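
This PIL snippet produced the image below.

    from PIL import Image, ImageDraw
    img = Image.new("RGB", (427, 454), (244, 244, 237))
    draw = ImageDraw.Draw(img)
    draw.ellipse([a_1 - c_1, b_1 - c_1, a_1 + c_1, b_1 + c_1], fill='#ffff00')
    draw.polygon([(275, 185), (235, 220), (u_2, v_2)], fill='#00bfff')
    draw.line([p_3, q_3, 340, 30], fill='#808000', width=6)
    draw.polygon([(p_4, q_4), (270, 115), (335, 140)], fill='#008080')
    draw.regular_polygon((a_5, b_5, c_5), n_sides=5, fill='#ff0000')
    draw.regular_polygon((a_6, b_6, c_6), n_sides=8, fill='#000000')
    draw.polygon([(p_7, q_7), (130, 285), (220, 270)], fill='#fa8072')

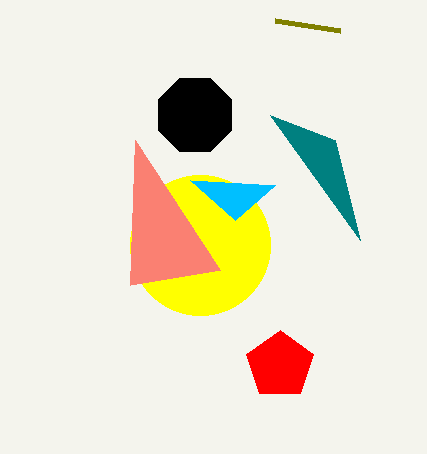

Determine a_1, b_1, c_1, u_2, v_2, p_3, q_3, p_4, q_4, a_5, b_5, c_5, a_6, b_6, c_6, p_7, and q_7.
a_1 = 200, b_1 = 245, c_1 = 70, u_2 = 190, v_2 = 180, p_3 = 275, q_3 = 20, p_4 = 360, q_4 = 240, a_5 = 280, b_5 = 365, c_5 = 35, a_6 = 195, b_6 = 115, c_6 = 40, p_7 = 135, q_7 = 140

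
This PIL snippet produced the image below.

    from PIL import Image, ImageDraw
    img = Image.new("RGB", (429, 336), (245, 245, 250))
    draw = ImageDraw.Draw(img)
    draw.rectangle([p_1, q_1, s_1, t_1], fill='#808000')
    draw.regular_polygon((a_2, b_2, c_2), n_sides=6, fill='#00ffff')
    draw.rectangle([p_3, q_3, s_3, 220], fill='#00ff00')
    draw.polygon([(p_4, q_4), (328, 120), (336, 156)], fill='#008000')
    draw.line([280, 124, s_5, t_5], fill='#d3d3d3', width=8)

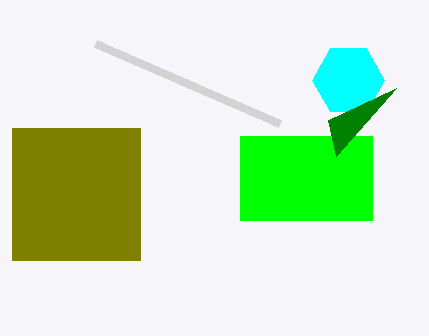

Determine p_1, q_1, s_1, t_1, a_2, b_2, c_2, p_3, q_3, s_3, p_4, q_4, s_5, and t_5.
p_1 = 12, q_1 = 128, s_1 = 140, t_1 = 260, a_2 = 348, b_2 = 80, c_2 = 36, p_3 = 240, q_3 = 136, s_3 = 372, p_4 = 396, q_4 = 88, s_5 = 96, t_5 = 44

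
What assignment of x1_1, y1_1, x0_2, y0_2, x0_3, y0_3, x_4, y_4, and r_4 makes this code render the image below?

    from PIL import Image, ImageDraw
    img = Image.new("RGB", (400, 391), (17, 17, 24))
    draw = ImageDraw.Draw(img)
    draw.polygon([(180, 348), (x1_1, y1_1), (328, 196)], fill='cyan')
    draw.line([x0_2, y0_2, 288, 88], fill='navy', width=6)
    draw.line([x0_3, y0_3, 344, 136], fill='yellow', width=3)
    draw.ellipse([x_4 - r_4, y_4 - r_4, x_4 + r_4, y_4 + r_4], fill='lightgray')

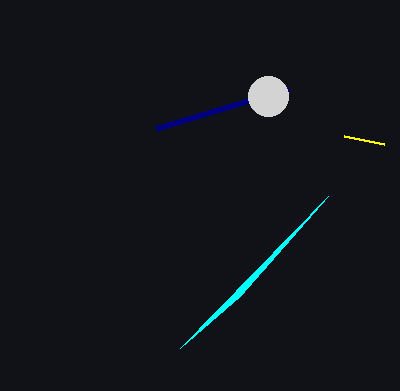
x1_1 = 240, y1_1 = 296, x0_2 = 156, y0_2 = 128, x0_3 = 384, y0_3 = 144, x_4 = 268, y_4 = 96, r_4 = 20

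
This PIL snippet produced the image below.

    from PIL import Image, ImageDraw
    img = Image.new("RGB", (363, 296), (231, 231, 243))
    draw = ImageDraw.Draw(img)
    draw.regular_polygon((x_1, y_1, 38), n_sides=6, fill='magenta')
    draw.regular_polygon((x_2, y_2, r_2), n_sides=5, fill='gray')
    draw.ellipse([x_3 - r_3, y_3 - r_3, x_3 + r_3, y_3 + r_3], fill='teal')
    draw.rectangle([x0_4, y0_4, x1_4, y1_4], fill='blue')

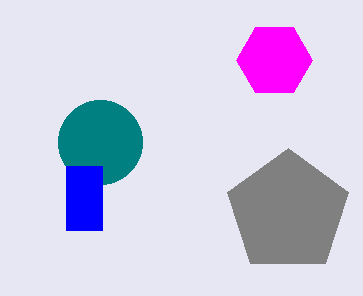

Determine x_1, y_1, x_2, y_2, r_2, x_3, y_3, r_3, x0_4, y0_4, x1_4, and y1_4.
x_1 = 274, y_1 = 60, x_2 = 288, y_2 = 212, r_2 = 64, x_3 = 100, y_3 = 142, r_3 = 42, x0_4 = 66, y0_4 = 166, x1_4 = 102, y1_4 = 230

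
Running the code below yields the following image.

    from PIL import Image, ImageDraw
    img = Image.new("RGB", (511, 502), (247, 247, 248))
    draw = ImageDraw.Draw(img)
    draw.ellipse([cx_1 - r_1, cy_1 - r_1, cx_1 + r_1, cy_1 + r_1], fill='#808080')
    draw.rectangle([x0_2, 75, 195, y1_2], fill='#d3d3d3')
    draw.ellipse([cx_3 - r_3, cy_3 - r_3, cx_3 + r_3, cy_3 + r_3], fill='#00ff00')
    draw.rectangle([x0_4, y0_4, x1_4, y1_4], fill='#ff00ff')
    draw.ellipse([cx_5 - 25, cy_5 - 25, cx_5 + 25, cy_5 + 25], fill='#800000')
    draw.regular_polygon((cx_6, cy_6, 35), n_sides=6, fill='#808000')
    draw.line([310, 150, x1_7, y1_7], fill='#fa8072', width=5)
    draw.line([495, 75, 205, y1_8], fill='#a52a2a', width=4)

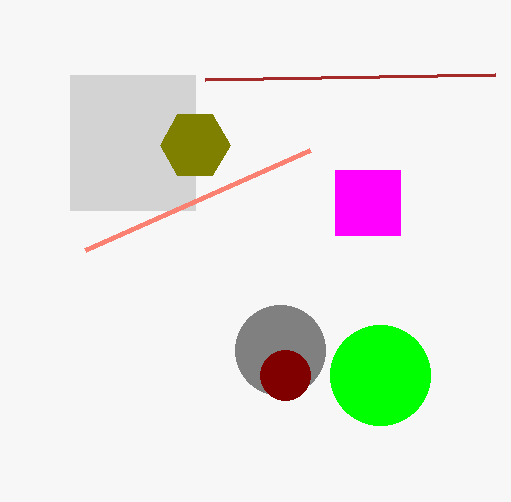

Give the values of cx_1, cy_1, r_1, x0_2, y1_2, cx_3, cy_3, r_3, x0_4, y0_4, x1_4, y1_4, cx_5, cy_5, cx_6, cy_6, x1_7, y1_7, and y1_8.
cx_1 = 280
cy_1 = 350
r_1 = 45
x0_2 = 70
y1_2 = 210
cx_3 = 380
cy_3 = 375
r_3 = 50
x0_4 = 335
y0_4 = 170
x1_4 = 400
y1_4 = 235
cx_5 = 285
cy_5 = 375
cx_6 = 195
cy_6 = 145
x1_7 = 85
y1_7 = 250
y1_8 = 80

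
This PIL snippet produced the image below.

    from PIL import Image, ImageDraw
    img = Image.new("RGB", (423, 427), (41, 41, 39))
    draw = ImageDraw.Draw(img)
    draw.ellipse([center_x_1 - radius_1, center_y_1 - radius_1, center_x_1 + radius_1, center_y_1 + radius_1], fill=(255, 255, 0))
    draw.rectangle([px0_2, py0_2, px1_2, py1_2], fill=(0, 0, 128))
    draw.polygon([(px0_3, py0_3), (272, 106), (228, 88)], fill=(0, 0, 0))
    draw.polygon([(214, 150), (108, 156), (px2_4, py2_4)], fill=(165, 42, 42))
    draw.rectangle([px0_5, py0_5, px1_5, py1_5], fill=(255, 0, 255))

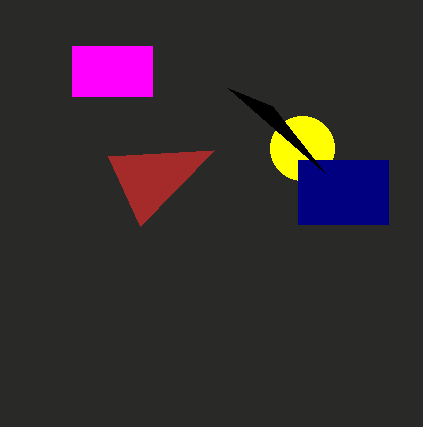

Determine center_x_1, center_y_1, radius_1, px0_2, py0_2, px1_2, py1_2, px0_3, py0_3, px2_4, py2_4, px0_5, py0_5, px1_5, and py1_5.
center_x_1 = 302, center_y_1 = 148, radius_1 = 32, px0_2 = 298, py0_2 = 160, px1_2 = 388, py1_2 = 224, px0_3 = 324, py0_3 = 172, px2_4 = 140, py2_4 = 226, px0_5 = 72, py0_5 = 46, px1_5 = 152, py1_5 = 96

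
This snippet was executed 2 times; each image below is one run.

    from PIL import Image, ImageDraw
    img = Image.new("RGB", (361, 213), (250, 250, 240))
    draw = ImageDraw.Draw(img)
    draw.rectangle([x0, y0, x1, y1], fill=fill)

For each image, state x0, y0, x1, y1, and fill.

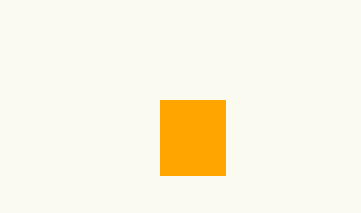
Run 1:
x0 = 160, y0 = 100, x1 = 225, y1 = 175, fill = 'orange'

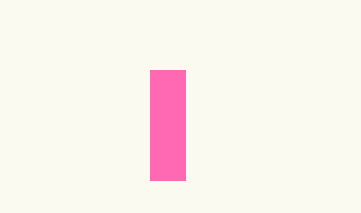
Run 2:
x0 = 150; y0 = 70; x1 = 185; y1 = 180; fill = 'hotpink'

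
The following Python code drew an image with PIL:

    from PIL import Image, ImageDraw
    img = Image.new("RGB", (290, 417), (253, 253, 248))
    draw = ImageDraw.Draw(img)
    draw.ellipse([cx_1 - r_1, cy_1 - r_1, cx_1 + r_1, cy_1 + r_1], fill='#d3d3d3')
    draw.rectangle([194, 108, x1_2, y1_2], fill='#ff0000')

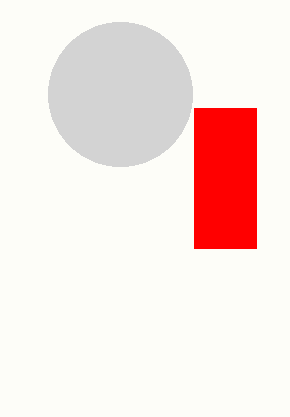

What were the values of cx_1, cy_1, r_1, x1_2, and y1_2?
cx_1 = 120, cy_1 = 94, r_1 = 72, x1_2 = 256, y1_2 = 248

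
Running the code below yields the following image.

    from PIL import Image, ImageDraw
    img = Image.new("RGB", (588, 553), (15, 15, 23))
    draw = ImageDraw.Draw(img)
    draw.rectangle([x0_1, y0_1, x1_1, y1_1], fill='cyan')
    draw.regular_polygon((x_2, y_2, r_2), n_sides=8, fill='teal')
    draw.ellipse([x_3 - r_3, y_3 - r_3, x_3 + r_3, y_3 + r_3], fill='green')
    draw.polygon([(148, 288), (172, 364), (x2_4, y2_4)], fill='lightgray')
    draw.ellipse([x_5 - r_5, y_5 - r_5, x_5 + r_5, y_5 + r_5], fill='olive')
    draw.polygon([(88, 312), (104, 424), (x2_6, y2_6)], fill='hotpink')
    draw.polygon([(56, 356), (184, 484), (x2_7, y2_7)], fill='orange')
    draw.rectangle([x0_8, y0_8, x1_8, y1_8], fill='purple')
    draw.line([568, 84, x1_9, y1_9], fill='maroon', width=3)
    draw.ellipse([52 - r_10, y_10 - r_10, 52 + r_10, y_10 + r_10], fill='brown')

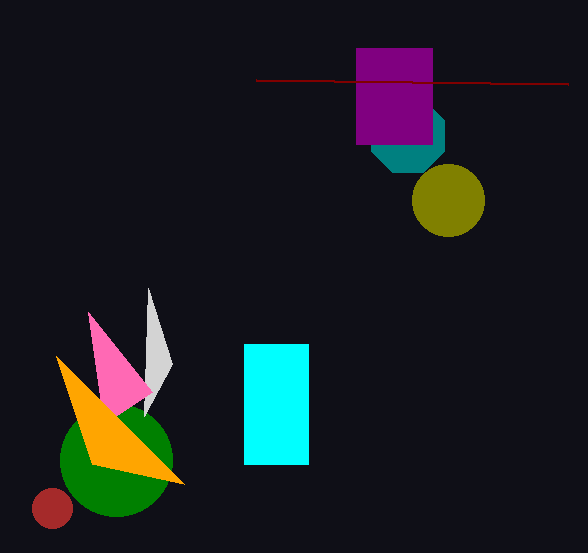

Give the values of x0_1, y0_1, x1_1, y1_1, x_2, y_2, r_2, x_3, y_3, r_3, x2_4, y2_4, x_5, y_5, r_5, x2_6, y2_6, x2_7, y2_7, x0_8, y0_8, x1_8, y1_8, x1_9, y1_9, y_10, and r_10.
x0_1 = 244; y0_1 = 344; x1_1 = 308; y1_1 = 464; x_2 = 408; y_2 = 136; r_2 = 40; x_3 = 116; y_3 = 460; r_3 = 56; x2_4 = 144; y2_4 = 416; x_5 = 448; y_5 = 200; r_5 = 36; x2_6 = 152; y2_6 = 392; x2_7 = 92; y2_7 = 464; x0_8 = 356; y0_8 = 48; x1_8 = 432; y1_8 = 144; x1_9 = 256; y1_9 = 80; y_10 = 508; r_10 = 20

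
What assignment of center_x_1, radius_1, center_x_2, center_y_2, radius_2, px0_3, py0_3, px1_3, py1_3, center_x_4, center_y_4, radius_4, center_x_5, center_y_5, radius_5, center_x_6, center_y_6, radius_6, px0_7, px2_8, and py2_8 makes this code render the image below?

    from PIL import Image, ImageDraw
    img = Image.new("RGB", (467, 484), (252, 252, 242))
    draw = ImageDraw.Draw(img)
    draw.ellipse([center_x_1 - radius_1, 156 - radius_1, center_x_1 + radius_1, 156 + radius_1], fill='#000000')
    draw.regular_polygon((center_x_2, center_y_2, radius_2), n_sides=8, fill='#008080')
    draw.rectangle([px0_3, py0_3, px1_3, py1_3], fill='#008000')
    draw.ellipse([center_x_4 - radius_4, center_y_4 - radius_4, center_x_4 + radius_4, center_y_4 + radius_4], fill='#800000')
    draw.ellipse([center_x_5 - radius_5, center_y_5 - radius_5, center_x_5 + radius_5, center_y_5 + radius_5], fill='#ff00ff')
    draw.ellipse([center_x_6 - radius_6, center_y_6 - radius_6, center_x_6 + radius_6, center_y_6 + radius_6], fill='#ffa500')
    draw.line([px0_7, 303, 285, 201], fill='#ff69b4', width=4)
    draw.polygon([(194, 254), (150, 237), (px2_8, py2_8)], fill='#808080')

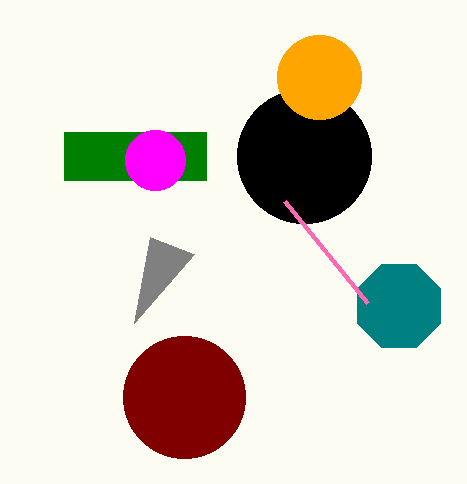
center_x_1 = 304; radius_1 = 67; center_x_2 = 399; center_y_2 = 306; radius_2 = 45; px0_3 = 64; py0_3 = 132; px1_3 = 206; py1_3 = 180; center_x_4 = 184; center_y_4 = 397; radius_4 = 61; center_x_5 = 155; center_y_5 = 160; radius_5 = 30; center_x_6 = 319; center_y_6 = 77; radius_6 = 42; px0_7 = 368; px2_8 = 134; py2_8 = 323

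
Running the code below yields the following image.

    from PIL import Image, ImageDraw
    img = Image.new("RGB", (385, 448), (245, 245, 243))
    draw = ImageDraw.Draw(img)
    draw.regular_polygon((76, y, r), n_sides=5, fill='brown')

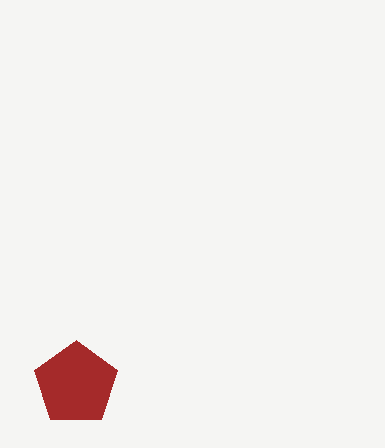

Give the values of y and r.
y = 384; r = 44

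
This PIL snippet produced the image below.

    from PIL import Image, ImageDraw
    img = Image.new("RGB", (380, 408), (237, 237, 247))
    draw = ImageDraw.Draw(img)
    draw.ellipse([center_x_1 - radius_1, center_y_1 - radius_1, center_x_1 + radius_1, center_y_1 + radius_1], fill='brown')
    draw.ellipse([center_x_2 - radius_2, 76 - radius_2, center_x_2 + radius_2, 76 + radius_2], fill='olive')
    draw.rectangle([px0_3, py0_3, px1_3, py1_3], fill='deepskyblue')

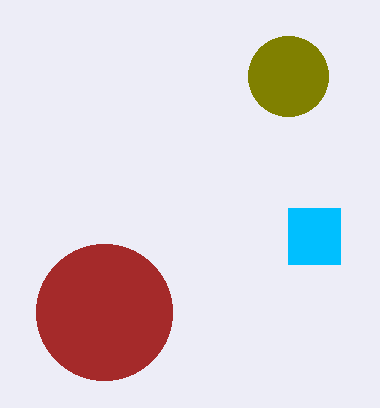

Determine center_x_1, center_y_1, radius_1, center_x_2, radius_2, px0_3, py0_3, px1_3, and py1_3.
center_x_1 = 104; center_y_1 = 312; radius_1 = 68; center_x_2 = 288; radius_2 = 40; px0_3 = 288; py0_3 = 208; px1_3 = 340; py1_3 = 264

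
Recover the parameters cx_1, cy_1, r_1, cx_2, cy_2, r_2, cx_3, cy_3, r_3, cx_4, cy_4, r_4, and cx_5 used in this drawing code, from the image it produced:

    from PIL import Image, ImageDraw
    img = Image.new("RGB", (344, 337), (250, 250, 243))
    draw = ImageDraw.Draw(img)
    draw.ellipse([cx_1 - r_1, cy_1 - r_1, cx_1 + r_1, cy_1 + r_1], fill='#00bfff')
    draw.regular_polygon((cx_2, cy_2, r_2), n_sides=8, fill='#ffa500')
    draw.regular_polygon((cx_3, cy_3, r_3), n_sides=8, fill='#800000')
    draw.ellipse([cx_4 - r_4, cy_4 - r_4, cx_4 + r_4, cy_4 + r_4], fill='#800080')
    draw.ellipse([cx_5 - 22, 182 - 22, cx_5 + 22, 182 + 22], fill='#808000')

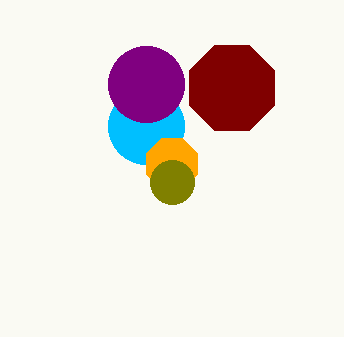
cx_1 = 146; cy_1 = 126; r_1 = 38; cx_2 = 172; cy_2 = 164; r_2 = 28; cx_3 = 232; cy_3 = 88; r_3 = 46; cx_4 = 146; cy_4 = 84; r_4 = 38; cx_5 = 172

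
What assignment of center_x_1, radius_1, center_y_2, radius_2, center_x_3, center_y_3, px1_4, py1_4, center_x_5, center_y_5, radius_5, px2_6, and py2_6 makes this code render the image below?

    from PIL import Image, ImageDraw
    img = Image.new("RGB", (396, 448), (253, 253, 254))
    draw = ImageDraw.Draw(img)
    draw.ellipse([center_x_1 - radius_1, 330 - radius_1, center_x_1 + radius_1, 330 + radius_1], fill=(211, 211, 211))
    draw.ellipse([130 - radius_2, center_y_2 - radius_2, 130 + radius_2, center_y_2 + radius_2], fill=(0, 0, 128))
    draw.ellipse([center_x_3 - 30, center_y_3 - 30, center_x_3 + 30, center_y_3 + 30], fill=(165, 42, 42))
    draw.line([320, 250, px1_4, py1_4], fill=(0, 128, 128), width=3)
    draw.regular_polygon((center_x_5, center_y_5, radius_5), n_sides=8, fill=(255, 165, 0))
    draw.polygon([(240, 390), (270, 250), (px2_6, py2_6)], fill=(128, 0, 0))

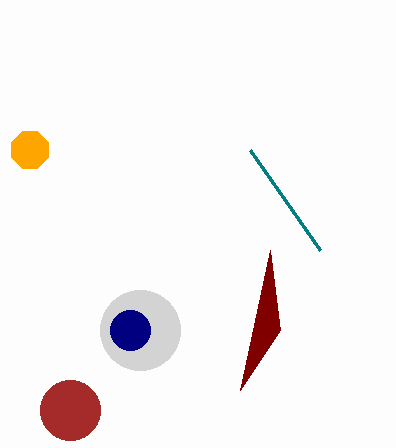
center_x_1 = 140
radius_1 = 40
center_y_2 = 330
radius_2 = 20
center_x_3 = 70
center_y_3 = 410
px1_4 = 250
py1_4 = 150
center_x_5 = 30
center_y_5 = 150
radius_5 = 20
px2_6 = 280
py2_6 = 330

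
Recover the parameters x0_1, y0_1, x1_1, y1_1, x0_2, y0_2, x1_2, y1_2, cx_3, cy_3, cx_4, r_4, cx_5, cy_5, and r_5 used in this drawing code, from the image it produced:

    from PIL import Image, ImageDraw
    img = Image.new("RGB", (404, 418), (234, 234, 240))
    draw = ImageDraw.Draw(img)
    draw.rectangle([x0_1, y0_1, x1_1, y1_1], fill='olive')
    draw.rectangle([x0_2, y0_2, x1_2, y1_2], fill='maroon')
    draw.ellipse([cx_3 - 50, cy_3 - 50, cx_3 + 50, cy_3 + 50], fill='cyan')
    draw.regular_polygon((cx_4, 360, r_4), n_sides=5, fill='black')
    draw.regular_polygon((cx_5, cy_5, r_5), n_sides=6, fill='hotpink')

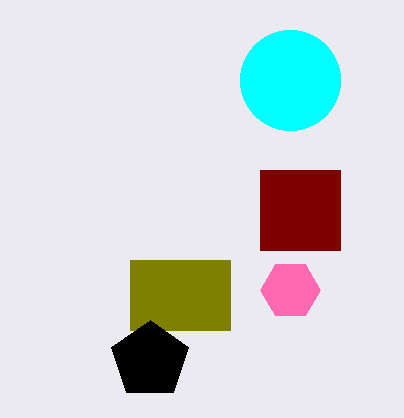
x0_1 = 130; y0_1 = 260; x1_1 = 230; y1_1 = 330; x0_2 = 260; y0_2 = 170; x1_2 = 340; y1_2 = 250; cx_3 = 290; cy_3 = 80; cx_4 = 150; r_4 = 40; cx_5 = 290; cy_5 = 290; r_5 = 30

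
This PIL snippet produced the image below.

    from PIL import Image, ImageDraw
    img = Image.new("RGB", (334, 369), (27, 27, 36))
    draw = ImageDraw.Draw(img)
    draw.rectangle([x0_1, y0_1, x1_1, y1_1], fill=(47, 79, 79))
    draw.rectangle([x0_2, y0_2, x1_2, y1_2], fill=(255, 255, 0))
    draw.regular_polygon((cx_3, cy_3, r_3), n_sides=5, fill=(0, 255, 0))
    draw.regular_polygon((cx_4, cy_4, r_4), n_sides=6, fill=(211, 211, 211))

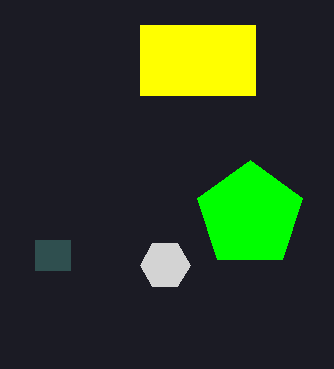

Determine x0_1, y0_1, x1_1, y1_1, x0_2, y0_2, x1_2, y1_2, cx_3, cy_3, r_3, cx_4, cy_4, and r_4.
x0_1 = 35, y0_1 = 240, x1_1 = 70, y1_1 = 270, x0_2 = 140, y0_2 = 25, x1_2 = 255, y1_2 = 95, cx_3 = 250, cy_3 = 215, r_3 = 55, cx_4 = 165, cy_4 = 265, r_4 = 25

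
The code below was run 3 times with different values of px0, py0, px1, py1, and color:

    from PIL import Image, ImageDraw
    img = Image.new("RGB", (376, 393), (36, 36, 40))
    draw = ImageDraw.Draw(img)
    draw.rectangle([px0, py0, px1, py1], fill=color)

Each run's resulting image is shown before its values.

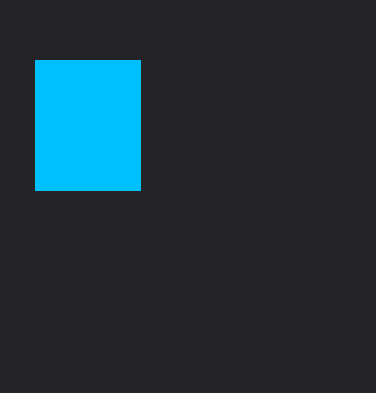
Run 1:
px0 = 35
py0 = 60
px1 = 140
py1 = 190
color = 'deepskyblue'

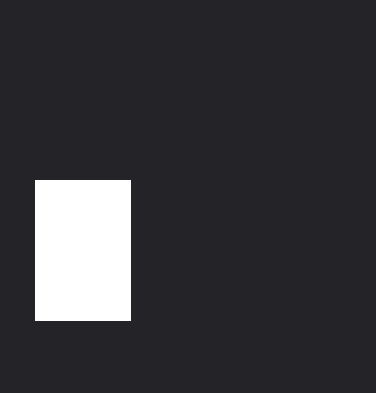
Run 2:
px0 = 35, py0 = 180, px1 = 130, py1 = 320, color = 'white'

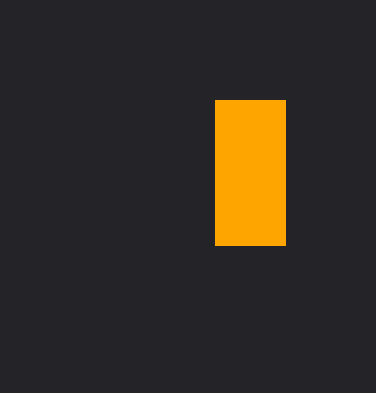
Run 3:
px0 = 215; py0 = 100; px1 = 285; py1 = 245; color = 'orange'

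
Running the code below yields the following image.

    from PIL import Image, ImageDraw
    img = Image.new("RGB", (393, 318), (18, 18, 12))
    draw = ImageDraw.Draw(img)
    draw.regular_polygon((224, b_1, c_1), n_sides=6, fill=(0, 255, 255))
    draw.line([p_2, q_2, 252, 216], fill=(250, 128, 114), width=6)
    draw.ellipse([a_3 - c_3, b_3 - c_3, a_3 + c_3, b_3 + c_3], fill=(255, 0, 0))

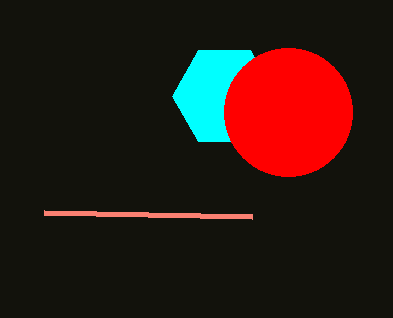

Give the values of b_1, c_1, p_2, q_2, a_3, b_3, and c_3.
b_1 = 96; c_1 = 52; p_2 = 44; q_2 = 212; a_3 = 288; b_3 = 112; c_3 = 64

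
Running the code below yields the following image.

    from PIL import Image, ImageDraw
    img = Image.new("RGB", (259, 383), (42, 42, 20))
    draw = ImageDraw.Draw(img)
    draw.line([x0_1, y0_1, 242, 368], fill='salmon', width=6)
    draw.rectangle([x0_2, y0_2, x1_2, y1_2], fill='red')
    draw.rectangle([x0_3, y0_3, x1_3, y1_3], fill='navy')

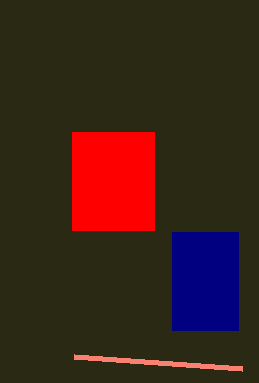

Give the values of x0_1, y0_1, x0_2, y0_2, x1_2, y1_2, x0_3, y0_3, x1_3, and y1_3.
x0_1 = 74; y0_1 = 356; x0_2 = 72; y0_2 = 132; x1_2 = 154; y1_2 = 230; x0_3 = 172; y0_3 = 232; x1_3 = 238; y1_3 = 330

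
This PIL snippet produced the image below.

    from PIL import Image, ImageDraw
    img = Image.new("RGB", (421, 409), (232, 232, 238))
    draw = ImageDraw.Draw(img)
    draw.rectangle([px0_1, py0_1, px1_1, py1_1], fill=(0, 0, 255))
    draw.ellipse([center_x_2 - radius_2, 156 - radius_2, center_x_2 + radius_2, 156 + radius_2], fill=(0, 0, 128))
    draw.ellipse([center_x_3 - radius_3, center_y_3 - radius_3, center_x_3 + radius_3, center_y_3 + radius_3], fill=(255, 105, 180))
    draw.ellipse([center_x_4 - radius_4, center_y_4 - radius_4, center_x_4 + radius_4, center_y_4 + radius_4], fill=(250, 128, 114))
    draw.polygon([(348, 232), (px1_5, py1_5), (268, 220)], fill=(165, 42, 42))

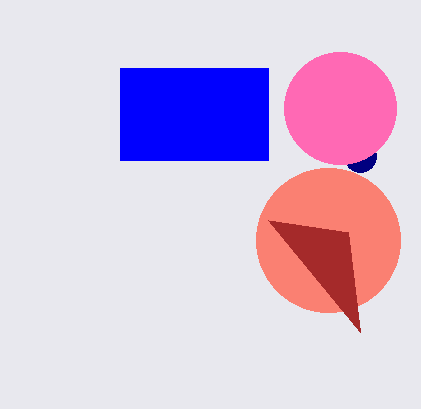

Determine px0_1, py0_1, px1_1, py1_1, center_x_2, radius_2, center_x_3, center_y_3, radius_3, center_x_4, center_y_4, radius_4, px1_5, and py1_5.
px0_1 = 120; py0_1 = 68; px1_1 = 268; py1_1 = 160; center_x_2 = 360; radius_2 = 16; center_x_3 = 340; center_y_3 = 108; radius_3 = 56; center_x_4 = 328; center_y_4 = 240; radius_4 = 72; px1_5 = 360; py1_5 = 332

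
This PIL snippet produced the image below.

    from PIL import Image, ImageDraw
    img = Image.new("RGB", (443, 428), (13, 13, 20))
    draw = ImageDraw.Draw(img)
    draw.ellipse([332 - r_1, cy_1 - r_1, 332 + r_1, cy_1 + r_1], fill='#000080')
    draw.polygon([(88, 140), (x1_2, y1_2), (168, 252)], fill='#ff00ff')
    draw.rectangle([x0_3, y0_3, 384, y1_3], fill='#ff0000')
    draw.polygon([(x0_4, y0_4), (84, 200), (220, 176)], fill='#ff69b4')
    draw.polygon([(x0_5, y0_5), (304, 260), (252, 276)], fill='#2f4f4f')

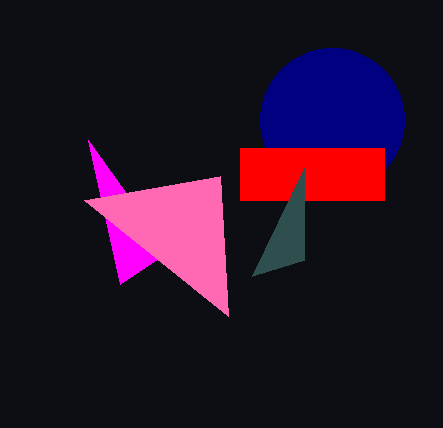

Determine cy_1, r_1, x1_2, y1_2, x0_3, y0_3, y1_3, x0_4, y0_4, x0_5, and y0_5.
cy_1 = 120; r_1 = 72; x1_2 = 120; y1_2 = 284; x0_3 = 240; y0_3 = 148; y1_3 = 200; x0_4 = 228; y0_4 = 316; x0_5 = 304; y0_5 = 168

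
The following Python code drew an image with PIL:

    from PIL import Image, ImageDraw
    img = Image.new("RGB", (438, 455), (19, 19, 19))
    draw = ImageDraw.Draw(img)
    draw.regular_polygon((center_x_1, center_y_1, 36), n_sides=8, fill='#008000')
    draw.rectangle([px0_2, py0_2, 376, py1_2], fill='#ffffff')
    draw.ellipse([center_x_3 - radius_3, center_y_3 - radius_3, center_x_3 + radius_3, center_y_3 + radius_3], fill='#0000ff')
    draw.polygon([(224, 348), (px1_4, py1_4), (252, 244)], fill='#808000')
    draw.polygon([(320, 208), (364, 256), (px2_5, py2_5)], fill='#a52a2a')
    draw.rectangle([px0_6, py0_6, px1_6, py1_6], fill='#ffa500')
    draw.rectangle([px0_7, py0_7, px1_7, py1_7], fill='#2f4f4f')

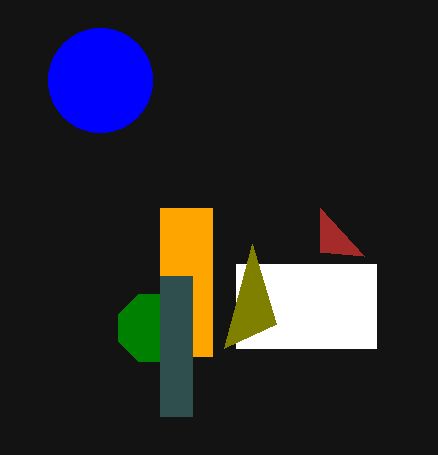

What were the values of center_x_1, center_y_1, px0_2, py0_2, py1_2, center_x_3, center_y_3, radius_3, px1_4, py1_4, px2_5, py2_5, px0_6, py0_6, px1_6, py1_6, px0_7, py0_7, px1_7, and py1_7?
center_x_1 = 152
center_y_1 = 328
px0_2 = 236
py0_2 = 264
py1_2 = 348
center_x_3 = 100
center_y_3 = 80
radius_3 = 52
px1_4 = 276
py1_4 = 324
px2_5 = 320
py2_5 = 252
px0_6 = 160
py0_6 = 208
px1_6 = 212
py1_6 = 356
px0_7 = 160
py0_7 = 276
px1_7 = 192
py1_7 = 416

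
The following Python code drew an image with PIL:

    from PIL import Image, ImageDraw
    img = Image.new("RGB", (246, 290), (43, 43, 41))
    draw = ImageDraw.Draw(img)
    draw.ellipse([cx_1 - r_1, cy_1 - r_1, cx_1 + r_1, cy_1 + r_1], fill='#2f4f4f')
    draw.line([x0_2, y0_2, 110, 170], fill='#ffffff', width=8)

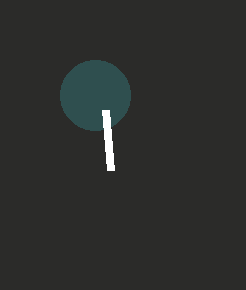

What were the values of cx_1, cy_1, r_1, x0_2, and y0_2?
cx_1 = 95; cy_1 = 95; r_1 = 35; x0_2 = 105; y0_2 = 110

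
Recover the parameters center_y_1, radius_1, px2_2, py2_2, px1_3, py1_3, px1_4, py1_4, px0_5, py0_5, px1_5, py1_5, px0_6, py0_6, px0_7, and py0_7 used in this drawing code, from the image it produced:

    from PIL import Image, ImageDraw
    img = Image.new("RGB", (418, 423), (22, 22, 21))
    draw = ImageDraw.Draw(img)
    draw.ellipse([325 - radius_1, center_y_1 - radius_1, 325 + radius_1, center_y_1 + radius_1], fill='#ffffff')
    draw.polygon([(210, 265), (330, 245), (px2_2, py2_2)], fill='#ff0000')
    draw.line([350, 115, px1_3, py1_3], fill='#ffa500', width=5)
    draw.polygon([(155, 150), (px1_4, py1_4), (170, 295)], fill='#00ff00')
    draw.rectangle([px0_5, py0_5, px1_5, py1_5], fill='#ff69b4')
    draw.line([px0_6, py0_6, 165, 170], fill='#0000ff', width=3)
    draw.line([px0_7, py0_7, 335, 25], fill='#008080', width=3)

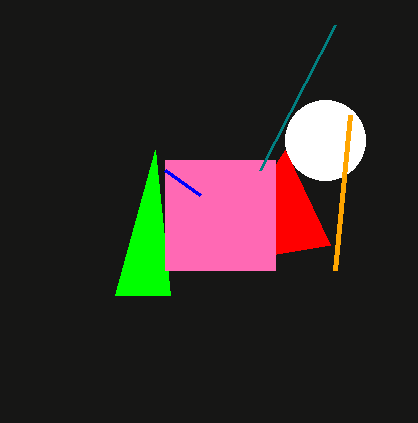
center_y_1 = 140; radius_1 = 40; px2_2 = 285; py2_2 = 150; px1_3 = 335; py1_3 = 270; px1_4 = 115; py1_4 = 295; px0_5 = 165; py0_5 = 160; px1_5 = 275; py1_5 = 270; px0_6 = 200; py0_6 = 195; px0_7 = 260; py0_7 = 170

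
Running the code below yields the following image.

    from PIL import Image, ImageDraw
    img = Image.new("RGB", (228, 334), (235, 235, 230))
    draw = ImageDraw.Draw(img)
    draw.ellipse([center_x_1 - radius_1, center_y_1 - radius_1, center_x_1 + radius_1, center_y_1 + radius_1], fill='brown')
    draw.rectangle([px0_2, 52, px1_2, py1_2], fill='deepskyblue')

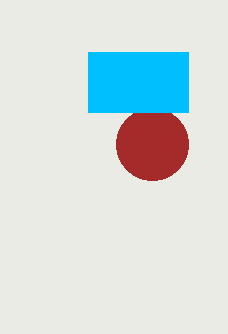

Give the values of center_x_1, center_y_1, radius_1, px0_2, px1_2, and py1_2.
center_x_1 = 152; center_y_1 = 144; radius_1 = 36; px0_2 = 88; px1_2 = 188; py1_2 = 112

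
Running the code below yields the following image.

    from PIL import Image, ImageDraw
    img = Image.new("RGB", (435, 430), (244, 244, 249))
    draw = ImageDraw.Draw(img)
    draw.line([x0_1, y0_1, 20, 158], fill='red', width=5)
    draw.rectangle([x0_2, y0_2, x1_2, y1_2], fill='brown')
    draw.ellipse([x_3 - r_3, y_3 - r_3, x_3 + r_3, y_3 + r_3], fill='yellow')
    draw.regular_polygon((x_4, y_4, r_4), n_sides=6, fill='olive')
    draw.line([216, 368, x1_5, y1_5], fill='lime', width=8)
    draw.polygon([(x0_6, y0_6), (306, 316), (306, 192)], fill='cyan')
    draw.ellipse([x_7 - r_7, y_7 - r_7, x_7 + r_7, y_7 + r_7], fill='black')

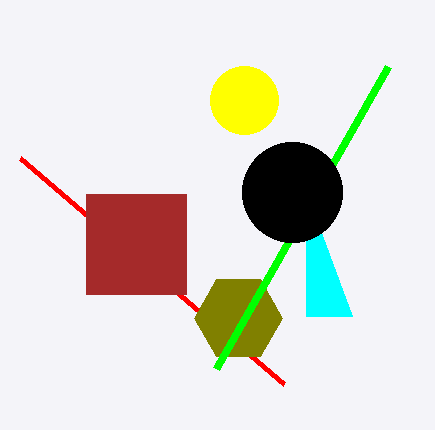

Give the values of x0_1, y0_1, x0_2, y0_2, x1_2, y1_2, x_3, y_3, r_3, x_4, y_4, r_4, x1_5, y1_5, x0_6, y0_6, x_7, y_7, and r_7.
x0_1 = 284
y0_1 = 384
x0_2 = 86
y0_2 = 194
x1_2 = 186
y1_2 = 294
x_3 = 244
y_3 = 100
r_3 = 34
x_4 = 238
y_4 = 318
r_4 = 44
x1_5 = 388
y1_5 = 66
x0_6 = 352
y0_6 = 316
x_7 = 292
y_7 = 192
r_7 = 50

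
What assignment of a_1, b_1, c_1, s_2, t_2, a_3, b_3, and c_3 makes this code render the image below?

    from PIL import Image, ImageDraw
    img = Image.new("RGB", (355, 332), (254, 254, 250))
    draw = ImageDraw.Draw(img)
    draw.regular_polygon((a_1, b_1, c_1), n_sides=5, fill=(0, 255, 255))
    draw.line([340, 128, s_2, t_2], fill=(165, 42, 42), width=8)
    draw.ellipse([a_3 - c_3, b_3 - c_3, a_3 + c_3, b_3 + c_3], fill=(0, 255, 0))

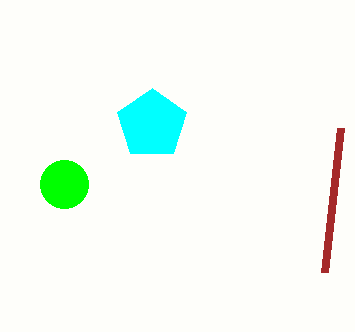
a_1 = 152; b_1 = 124; c_1 = 36; s_2 = 324; t_2 = 272; a_3 = 64; b_3 = 184; c_3 = 24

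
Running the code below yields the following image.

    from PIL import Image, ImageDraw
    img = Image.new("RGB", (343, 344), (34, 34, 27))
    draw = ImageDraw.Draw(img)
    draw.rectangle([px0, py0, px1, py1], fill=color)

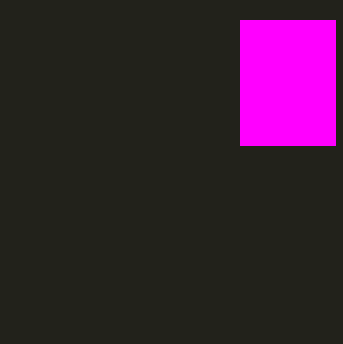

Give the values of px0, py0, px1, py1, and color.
px0 = 240, py0 = 20, px1 = 335, py1 = 145, color = 'magenta'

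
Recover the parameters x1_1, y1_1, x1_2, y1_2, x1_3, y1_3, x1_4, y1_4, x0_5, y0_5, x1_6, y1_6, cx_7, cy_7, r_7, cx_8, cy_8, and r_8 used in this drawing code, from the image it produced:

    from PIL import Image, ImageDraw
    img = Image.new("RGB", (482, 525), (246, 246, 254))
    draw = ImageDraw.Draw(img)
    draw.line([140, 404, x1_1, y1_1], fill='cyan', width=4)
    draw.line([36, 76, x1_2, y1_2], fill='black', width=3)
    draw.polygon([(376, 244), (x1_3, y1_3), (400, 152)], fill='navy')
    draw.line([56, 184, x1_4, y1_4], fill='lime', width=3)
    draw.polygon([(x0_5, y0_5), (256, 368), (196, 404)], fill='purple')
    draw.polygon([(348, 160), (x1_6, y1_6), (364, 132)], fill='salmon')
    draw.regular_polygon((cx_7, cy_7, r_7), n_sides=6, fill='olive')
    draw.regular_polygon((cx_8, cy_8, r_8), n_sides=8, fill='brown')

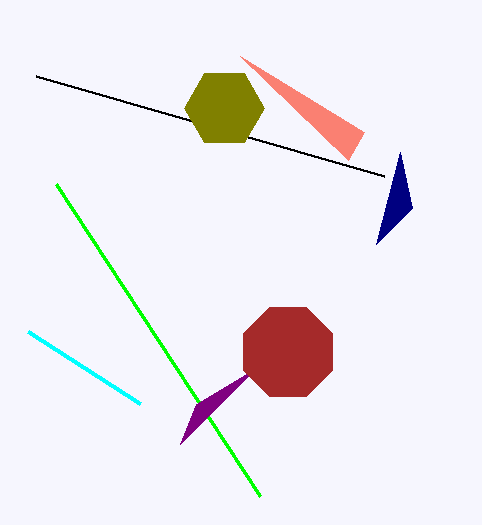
x1_1 = 28; y1_1 = 332; x1_2 = 384; y1_2 = 176; x1_3 = 412; y1_3 = 208; x1_4 = 260; y1_4 = 496; x0_5 = 180; y0_5 = 444; x1_6 = 240; y1_6 = 56; cx_7 = 224; cy_7 = 108; r_7 = 40; cx_8 = 288; cy_8 = 352; r_8 = 48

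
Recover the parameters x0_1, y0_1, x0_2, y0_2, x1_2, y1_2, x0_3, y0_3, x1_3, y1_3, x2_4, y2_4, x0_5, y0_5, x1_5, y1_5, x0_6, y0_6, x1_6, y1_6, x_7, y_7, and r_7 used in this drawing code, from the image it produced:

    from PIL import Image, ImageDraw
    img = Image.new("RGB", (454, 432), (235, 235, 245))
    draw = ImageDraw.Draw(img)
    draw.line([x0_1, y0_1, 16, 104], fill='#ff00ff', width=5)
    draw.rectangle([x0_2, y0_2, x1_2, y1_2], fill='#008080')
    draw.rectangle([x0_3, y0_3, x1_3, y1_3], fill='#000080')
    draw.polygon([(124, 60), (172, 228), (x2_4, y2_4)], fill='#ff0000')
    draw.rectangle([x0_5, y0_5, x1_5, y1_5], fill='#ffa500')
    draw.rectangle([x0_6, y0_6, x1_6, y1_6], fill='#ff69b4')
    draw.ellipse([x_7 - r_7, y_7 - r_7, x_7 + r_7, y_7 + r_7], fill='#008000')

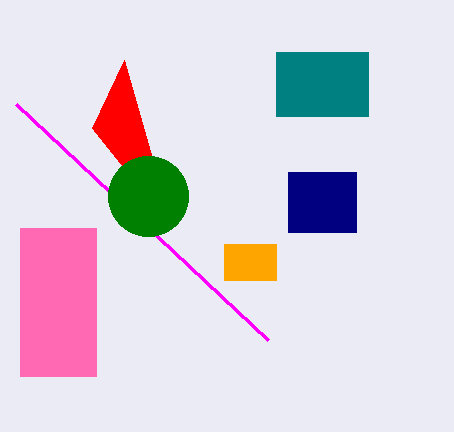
x0_1 = 268; y0_1 = 340; x0_2 = 276; y0_2 = 52; x1_2 = 368; y1_2 = 116; x0_3 = 288; y0_3 = 172; x1_3 = 356; y1_3 = 232; x2_4 = 92; y2_4 = 128; x0_5 = 224; y0_5 = 244; x1_5 = 276; y1_5 = 280; x0_6 = 20; y0_6 = 228; x1_6 = 96; y1_6 = 376; x_7 = 148; y_7 = 196; r_7 = 40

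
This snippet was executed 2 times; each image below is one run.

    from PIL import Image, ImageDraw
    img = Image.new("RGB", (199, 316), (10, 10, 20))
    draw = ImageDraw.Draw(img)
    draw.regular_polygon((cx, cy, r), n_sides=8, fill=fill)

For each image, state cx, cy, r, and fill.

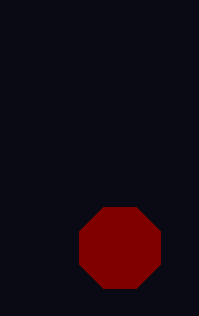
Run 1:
cx = 120
cy = 248
r = 44
fill = 'maroon'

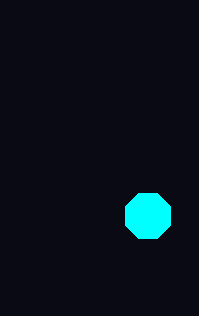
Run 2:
cx = 148; cy = 216; r = 24; fill = 'cyan'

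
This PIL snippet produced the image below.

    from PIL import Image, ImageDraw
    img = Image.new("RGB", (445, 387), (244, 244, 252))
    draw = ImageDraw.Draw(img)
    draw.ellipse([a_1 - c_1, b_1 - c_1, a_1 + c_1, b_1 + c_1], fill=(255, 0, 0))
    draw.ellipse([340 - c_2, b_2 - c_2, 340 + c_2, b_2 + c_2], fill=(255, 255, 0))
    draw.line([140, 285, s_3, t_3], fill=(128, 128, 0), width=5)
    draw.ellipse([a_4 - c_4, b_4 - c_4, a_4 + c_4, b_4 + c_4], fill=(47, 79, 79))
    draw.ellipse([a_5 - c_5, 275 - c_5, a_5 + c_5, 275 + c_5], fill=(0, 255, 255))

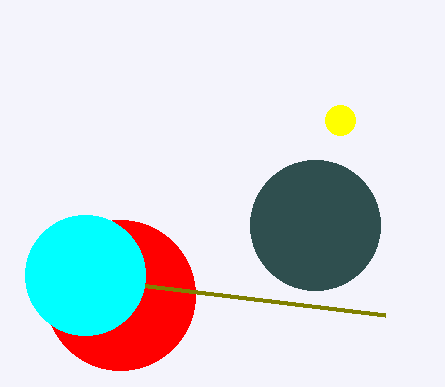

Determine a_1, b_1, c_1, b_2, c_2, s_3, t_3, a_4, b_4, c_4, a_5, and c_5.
a_1 = 120
b_1 = 295
c_1 = 75
b_2 = 120
c_2 = 15
s_3 = 385
t_3 = 315
a_4 = 315
b_4 = 225
c_4 = 65
a_5 = 85
c_5 = 60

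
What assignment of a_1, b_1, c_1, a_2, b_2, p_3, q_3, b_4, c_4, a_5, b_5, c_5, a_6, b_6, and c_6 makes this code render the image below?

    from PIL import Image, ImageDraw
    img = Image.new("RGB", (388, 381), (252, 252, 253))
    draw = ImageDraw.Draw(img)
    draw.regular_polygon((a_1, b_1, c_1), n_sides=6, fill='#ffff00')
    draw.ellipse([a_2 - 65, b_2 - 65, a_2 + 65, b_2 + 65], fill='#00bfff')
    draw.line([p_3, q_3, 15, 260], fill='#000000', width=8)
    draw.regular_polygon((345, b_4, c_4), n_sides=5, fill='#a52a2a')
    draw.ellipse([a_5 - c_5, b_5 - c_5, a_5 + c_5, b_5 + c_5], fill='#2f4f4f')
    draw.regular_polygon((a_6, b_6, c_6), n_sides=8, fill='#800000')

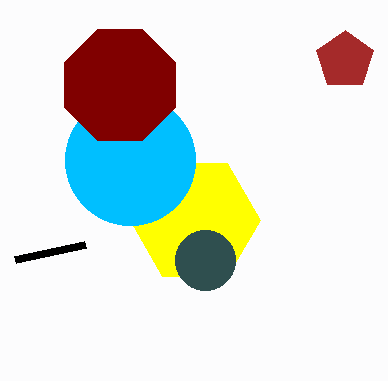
a_1 = 195
b_1 = 220
c_1 = 65
a_2 = 130
b_2 = 160
p_3 = 85
q_3 = 245
b_4 = 60
c_4 = 30
a_5 = 205
b_5 = 260
c_5 = 30
a_6 = 120
b_6 = 85
c_6 = 60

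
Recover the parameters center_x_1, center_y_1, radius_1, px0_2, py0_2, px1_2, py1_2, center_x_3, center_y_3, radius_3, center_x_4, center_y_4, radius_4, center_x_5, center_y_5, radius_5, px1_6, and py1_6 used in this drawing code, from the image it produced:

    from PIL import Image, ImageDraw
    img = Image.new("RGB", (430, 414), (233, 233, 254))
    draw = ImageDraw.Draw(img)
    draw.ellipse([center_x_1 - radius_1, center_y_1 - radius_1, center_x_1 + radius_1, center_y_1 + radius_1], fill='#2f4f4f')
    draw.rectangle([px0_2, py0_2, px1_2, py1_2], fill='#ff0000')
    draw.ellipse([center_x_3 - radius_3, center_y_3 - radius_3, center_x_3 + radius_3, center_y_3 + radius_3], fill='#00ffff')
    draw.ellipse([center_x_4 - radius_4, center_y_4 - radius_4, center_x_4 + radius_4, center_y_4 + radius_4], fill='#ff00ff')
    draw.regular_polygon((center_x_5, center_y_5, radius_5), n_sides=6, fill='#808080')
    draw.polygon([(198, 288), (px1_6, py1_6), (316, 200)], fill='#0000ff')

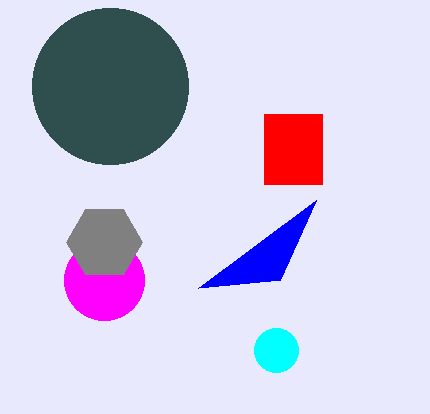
center_x_1 = 110
center_y_1 = 86
radius_1 = 78
px0_2 = 264
py0_2 = 114
px1_2 = 322
py1_2 = 184
center_x_3 = 276
center_y_3 = 350
radius_3 = 22
center_x_4 = 104
center_y_4 = 280
radius_4 = 40
center_x_5 = 104
center_y_5 = 242
radius_5 = 38
px1_6 = 280
py1_6 = 280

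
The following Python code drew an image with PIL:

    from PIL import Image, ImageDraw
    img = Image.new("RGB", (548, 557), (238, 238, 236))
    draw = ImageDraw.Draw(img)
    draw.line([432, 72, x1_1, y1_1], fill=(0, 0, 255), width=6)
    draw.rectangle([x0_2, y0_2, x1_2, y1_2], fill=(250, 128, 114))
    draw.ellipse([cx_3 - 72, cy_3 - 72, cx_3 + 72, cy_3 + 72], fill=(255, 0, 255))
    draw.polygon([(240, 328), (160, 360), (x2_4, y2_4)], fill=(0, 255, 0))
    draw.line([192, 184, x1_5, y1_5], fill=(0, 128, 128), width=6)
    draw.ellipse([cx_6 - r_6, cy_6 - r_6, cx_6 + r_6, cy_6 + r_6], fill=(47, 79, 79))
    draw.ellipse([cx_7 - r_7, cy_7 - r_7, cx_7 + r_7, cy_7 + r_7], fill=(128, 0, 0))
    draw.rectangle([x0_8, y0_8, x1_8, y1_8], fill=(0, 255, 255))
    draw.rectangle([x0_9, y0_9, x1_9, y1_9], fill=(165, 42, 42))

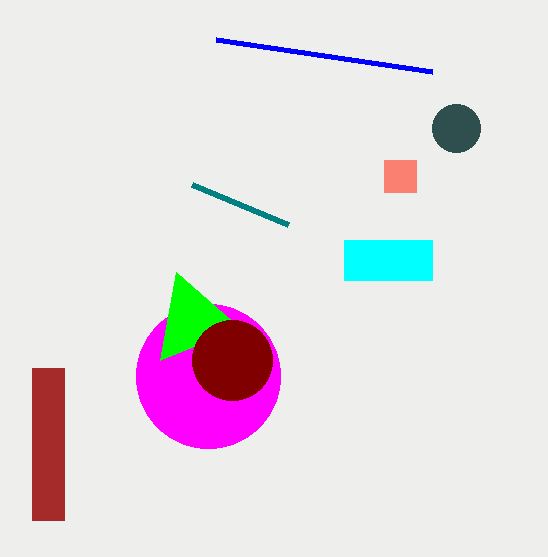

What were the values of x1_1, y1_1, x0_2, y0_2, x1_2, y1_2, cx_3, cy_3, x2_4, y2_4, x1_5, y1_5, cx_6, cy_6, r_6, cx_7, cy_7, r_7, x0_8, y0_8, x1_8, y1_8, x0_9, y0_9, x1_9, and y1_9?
x1_1 = 216, y1_1 = 40, x0_2 = 384, y0_2 = 160, x1_2 = 416, y1_2 = 192, cx_3 = 208, cy_3 = 376, x2_4 = 176, y2_4 = 272, x1_5 = 288, y1_5 = 224, cx_6 = 456, cy_6 = 128, r_6 = 24, cx_7 = 232, cy_7 = 360, r_7 = 40, x0_8 = 344, y0_8 = 240, x1_8 = 432, y1_8 = 280, x0_9 = 32, y0_9 = 368, x1_9 = 64, y1_9 = 520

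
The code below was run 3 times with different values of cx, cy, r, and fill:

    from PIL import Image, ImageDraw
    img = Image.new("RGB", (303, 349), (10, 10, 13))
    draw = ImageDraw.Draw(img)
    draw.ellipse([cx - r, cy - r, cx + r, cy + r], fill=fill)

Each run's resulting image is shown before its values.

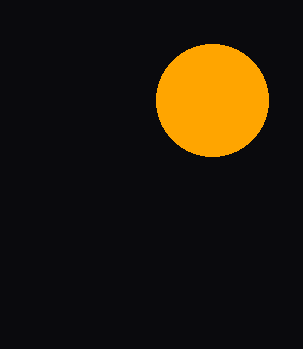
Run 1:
cx = 212, cy = 100, r = 56, fill = 'orange'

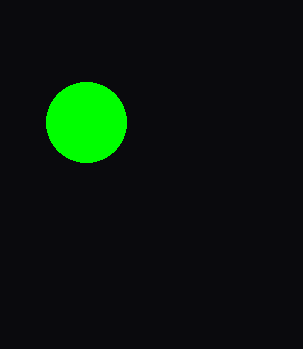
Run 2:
cx = 86, cy = 122, r = 40, fill = 'lime'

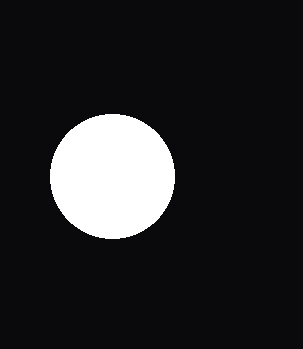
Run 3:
cx = 112; cy = 176; r = 62; fill = 'white'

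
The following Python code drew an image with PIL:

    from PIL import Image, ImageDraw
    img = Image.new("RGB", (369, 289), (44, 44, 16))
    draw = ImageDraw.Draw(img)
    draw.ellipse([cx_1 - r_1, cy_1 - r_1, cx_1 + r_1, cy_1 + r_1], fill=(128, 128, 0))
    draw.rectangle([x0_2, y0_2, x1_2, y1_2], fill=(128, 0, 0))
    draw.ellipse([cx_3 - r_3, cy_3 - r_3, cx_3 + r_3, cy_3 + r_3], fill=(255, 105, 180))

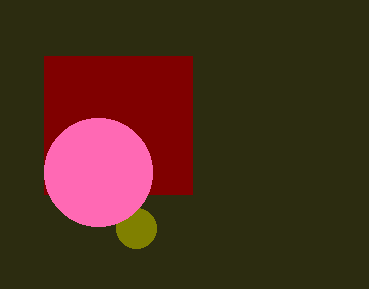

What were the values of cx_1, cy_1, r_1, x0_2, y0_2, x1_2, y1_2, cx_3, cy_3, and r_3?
cx_1 = 136; cy_1 = 228; r_1 = 20; x0_2 = 44; y0_2 = 56; x1_2 = 192; y1_2 = 194; cx_3 = 98; cy_3 = 172; r_3 = 54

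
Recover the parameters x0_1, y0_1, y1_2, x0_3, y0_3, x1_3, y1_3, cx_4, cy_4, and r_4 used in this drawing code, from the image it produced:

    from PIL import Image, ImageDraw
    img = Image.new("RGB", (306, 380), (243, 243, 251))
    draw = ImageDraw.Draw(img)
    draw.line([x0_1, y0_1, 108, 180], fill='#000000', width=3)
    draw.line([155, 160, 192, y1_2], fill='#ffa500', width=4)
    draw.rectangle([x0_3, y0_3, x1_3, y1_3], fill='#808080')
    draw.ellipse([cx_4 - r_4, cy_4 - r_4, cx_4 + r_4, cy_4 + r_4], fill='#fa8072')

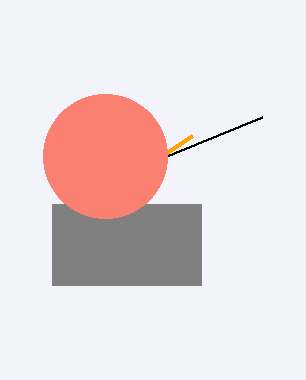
x0_1 = 262; y0_1 = 117; y1_2 = 135; x0_3 = 52; y0_3 = 204; x1_3 = 201; y1_3 = 285; cx_4 = 105; cy_4 = 156; r_4 = 62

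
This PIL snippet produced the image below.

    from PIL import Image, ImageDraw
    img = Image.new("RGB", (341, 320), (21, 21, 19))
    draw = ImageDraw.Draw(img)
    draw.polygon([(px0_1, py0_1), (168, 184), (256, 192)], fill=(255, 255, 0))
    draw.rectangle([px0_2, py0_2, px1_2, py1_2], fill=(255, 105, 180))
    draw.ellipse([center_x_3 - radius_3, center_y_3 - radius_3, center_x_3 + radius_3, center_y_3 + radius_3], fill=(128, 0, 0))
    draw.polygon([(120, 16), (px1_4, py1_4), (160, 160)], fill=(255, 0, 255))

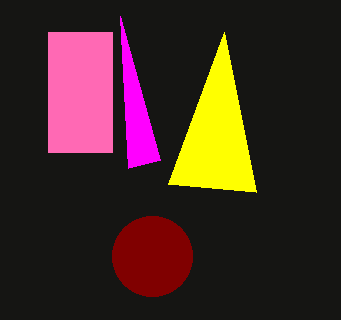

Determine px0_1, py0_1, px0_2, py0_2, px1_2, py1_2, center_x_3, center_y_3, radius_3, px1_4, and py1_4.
px0_1 = 224; py0_1 = 32; px0_2 = 48; py0_2 = 32; px1_2 = 112; py1_2 = 152; center_x_3 = 152; center_y_3 = 256; radius_3 = 40; px1_4 = 128; py1_4 = 168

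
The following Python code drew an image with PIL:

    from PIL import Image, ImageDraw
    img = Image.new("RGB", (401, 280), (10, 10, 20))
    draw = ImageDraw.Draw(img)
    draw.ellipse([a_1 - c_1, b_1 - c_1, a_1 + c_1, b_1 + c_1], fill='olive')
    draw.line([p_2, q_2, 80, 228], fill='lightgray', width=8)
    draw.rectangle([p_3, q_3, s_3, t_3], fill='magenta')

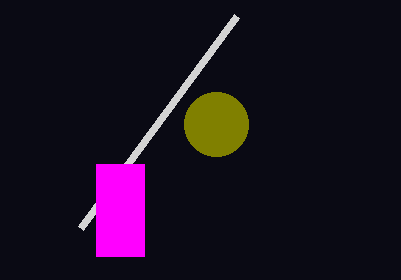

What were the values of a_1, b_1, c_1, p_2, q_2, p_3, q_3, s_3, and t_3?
a_1 = 216, b_1 = 124, c_1 = 32, p_2 = 236, q_2 = 16, p_3 = 96, q_3 = 164, s_3 = 144, t_3 = 256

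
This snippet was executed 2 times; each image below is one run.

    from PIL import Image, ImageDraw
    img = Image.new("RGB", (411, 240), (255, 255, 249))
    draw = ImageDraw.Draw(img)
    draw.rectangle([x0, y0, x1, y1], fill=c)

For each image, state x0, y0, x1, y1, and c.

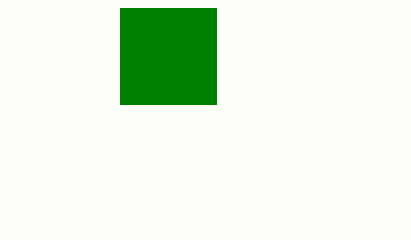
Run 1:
x0 = 120; y0 = 8; x1 = 216; y1 = 104; c = 'green'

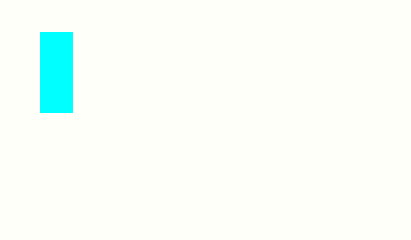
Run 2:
x0 = 40
y0 = 32
x1 = 72
y1 = 112
c = 'cyan'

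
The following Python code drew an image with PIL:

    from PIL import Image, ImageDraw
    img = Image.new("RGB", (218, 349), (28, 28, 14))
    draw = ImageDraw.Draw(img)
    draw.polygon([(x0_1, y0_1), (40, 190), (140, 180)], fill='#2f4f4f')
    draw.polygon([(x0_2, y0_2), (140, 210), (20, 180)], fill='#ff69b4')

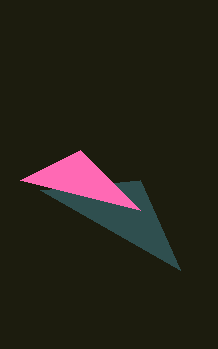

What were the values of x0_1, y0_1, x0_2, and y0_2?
x0_1 = 180; y0_1 = 270; x0_2 = 80; y0_2 = 150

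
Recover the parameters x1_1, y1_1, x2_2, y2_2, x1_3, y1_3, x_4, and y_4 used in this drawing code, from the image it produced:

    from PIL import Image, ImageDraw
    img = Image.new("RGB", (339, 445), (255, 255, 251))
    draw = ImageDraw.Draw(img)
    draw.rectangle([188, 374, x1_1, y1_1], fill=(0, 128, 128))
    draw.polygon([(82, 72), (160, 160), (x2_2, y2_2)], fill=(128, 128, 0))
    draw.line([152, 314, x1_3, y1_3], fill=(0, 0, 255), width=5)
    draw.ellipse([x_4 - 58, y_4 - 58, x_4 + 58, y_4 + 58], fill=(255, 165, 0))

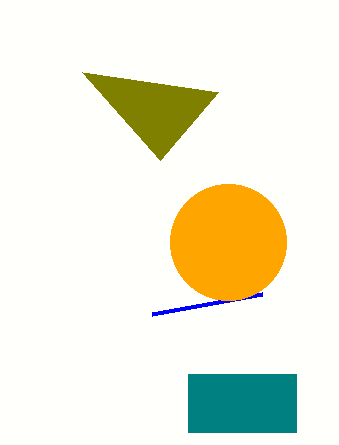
x1_1 = 296, y1_1 = 432, x2_2 = 218, y2_2 = 92, x1_3 = 262, y1_3 = 294, x_4 = 228, y_4 = 242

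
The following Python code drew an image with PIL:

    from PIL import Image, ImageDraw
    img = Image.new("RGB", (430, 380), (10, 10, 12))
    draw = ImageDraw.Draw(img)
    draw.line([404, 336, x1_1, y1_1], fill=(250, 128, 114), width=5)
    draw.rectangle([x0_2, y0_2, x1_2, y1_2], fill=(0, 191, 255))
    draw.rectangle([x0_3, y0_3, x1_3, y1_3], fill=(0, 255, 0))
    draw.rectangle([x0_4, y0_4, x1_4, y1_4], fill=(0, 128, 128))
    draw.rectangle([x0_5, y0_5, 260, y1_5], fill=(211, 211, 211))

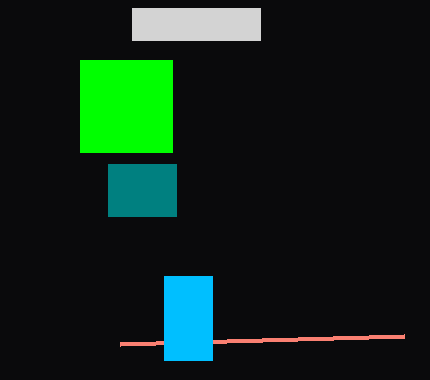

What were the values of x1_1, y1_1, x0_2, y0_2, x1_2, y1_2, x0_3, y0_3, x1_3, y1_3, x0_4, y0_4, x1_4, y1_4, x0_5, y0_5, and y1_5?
x1_1 = 120
y1_1 = 344
x0_2 = 164
y0_2 = 276
x1_2 = 212
y1_2 = 360
x0_3 = 80
y0_3 = 60
x1_3 = 172
y1_3 = 152
x0_4 = 108
y0_4 = 164
x1_4 = 176
y1_4 = 216
x0_5 = 132
y0_5 = 8
y1_5 = 40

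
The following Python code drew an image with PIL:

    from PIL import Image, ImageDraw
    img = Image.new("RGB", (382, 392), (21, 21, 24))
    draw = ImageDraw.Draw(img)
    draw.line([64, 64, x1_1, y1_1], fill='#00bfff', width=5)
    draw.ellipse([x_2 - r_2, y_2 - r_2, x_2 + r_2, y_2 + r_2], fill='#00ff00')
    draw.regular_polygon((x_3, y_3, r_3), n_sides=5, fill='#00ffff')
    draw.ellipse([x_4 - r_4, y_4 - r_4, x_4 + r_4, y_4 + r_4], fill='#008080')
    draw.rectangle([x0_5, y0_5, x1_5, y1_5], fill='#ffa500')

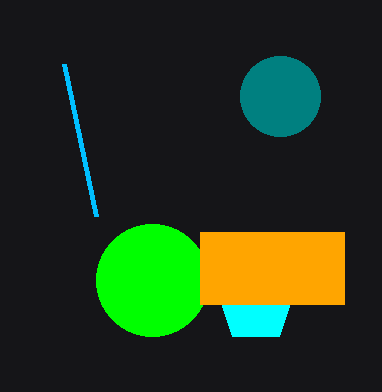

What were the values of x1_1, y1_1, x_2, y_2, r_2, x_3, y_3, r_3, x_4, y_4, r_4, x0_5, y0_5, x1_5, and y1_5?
x1_1 = 96; y1_1 = 216; x_2 = 152; y_2 = 280; r_2 = 56; x_3 = 256; y_3 = 304; r_3 = 40; x_4 = 280; y_4 = 96; r_4 = 40; x0_5 = 200; y0_5 = 232; x1_5 = 344; y1_5 = 304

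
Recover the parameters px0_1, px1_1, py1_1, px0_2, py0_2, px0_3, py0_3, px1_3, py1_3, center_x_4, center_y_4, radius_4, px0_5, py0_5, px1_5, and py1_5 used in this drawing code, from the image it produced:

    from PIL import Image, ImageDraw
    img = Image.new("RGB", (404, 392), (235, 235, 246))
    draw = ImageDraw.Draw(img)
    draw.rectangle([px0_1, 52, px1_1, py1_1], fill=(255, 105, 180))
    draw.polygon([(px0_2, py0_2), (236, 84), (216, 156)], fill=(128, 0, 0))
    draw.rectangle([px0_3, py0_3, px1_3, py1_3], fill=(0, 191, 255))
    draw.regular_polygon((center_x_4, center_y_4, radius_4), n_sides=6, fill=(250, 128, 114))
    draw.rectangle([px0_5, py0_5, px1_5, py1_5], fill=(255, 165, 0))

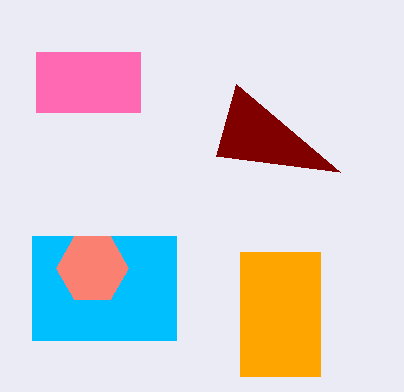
px0_1 = 36, px1_1 = 140, py1_1 = 112, px0_2 = 340, py0_2 = 172, px0_3 = 32, py0_3 = 236, px1_3 = 176, py1_3 = 340, center_x_4 = 92, center_y_4 = 268, radius_4 = 36, px0_5 = 240, py0_5 = 252, px1_5 = 320, py1_5 = 376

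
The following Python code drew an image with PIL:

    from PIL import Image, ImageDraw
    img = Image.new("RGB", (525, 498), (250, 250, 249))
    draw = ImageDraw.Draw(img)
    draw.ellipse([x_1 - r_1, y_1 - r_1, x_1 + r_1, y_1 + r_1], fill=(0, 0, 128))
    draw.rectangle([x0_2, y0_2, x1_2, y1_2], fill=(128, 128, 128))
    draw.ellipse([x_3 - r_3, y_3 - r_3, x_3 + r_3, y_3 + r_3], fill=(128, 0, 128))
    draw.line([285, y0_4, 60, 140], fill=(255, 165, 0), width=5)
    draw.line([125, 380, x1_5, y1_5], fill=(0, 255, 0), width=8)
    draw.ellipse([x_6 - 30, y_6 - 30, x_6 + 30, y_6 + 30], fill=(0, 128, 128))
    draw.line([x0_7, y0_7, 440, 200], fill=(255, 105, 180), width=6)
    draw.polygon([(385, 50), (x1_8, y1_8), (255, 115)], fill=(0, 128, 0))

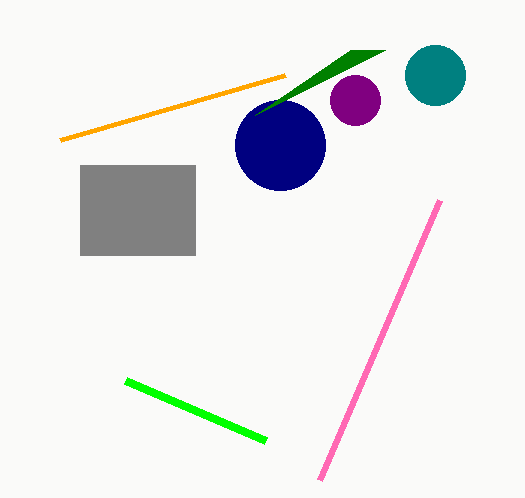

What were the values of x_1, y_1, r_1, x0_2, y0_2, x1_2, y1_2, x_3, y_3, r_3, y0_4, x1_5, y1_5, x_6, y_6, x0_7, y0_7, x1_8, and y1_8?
x_1 = 280
y_1 = 145
r_1 = 45
x0_2 = 80
y0_2 = 165
x1_2 = 195
y1_2 = 255
x_3 = 355
y_3 = 100
r_3 = 25
y0_4 = 75
x1_5 = 265
y1_5 = 440
x_6 = 435
y_6 = 75
x0_7 = 320
y0_7 = 480
x1_8 = 350
y1_8 = 50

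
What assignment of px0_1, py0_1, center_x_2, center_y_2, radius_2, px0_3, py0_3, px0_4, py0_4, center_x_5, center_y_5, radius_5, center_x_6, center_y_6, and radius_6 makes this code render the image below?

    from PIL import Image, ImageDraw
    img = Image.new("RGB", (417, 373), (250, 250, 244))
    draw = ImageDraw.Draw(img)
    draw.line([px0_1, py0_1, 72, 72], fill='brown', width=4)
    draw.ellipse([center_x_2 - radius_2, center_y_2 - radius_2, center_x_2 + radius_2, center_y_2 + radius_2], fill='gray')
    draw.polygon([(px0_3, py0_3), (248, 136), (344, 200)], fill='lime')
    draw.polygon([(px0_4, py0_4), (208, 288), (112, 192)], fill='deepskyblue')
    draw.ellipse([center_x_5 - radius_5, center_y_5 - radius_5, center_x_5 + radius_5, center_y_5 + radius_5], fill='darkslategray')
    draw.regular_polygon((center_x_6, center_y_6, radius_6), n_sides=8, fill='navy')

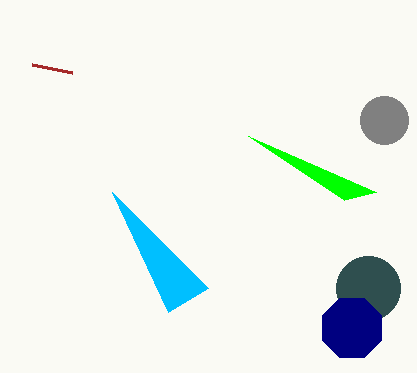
px0_1 = 32
py0_1 = 64
center_x_2 = 384
center_y_2 = 120
radius_2 = 24
px0_3 = 376
py0_3 = 192
px0_4 = 168
py0_4 = 312
center_x_5 = 368
center_y_5 = 288
radius_5 = 32
center_x_6 = 352
center_y_6 = 328
radius_6 = 32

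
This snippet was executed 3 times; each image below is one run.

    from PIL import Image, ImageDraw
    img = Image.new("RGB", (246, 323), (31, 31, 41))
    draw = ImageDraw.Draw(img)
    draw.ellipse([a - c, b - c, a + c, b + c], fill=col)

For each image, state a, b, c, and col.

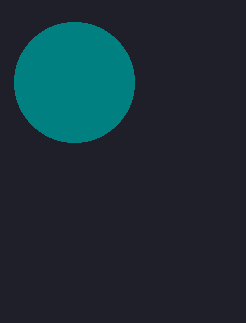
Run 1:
a = 74
b = 82
c = 60
col = 'teal'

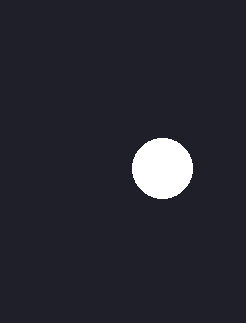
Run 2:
a = 162
b = 168
c = 30
col = 'white'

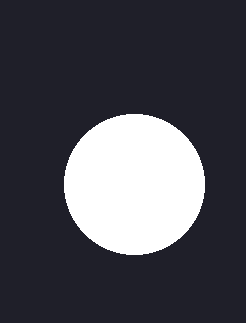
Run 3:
a = 134
b = 184
c = 70
col = 'white'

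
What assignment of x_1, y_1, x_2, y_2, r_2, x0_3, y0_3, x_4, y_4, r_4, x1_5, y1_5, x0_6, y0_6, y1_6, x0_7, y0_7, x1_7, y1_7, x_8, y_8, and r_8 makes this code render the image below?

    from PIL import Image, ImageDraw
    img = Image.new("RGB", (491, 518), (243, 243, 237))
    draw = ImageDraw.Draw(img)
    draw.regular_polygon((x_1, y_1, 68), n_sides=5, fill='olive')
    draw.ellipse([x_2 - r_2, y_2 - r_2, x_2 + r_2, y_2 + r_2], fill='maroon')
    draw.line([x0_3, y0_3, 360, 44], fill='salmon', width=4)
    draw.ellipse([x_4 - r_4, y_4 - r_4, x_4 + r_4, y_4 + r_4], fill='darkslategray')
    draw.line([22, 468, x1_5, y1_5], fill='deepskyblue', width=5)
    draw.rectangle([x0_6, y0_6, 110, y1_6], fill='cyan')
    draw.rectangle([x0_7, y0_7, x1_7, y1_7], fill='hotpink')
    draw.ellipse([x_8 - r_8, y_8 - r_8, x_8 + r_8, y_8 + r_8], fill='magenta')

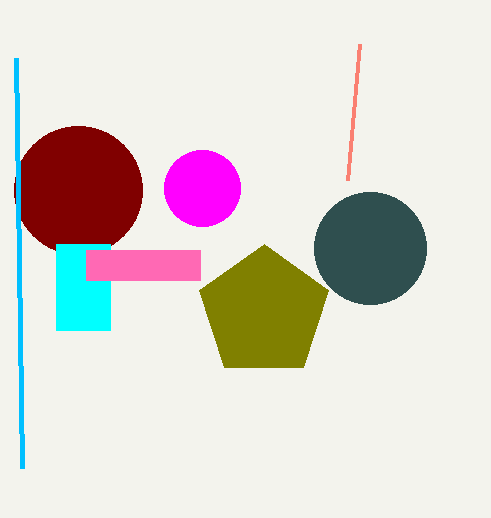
x_1 = 264
y_1 = 312
x_2 = 78
y_2 = 190
r_2 = 64
x0_3 = 348
y0_3 = 180
x_4 = 370
y_4 = 248
r_4 = 56
x1_5 = 16
y1_5 = 58
x0_6 = 56
y0_6 = 244
y1_6 = 330
x0_7 = 86
y0_7 = 250
x1_7 = 200
y1_7 = 280
x_8 = 202
y_8 = 188
r_8 = 38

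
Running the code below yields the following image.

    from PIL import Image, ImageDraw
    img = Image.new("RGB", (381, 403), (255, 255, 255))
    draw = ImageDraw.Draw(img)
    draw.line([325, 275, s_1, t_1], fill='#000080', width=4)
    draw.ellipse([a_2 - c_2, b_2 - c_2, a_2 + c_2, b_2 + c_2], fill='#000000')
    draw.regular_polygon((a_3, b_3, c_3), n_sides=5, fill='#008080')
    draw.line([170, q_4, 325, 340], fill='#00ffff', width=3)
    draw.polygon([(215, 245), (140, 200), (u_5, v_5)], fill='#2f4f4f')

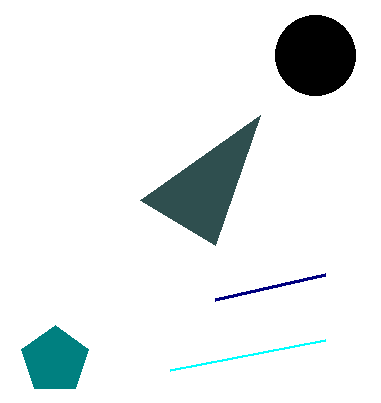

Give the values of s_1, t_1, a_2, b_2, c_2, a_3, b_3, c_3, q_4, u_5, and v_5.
s_1 = 215
t_1 = 300
a_2 = 315
b_2 = 55
c_2 = 40
a_3 = 55
b_3 = 360
c_3 = 35
q_4 = 370
u_5 = 260
v_5 = 115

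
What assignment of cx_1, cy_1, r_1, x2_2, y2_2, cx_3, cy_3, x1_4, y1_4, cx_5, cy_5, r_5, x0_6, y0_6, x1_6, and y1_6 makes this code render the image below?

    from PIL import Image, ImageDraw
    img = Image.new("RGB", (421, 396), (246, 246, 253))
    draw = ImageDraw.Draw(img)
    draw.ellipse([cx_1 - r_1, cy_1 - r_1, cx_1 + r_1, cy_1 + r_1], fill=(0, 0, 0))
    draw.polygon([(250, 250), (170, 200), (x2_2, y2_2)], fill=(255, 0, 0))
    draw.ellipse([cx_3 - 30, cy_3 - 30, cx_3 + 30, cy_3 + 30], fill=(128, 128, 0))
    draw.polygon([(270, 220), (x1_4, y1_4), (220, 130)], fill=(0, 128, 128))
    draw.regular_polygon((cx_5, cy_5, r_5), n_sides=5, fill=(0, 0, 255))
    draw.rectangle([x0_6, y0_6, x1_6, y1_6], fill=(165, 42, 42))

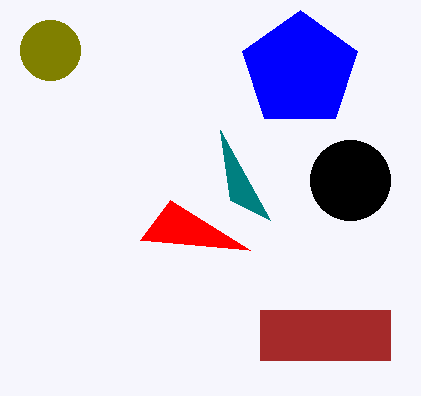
cx_1 = 350; cy_1 = 180; r_1 = 40; x2_2 = 140; y2_2 = 240; cx_3 = 50; cy_3 = 50; x1_4 = 230; y1_4 = 200; cx_5 = 300; cy_5 = 70; r_5 = 60; x0_6 = 260; y0_6 = 310; x1_6 = 390; y1_6 = 360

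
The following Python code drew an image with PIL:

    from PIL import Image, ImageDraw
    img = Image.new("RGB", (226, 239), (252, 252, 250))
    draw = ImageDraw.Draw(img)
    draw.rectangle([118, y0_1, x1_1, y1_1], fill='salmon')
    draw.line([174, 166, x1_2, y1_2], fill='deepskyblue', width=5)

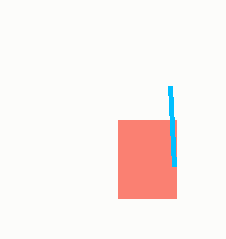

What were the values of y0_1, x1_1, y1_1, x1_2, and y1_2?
y0_1 = 120, x1_1 = 176, y1_1 = 198, x1_2 = 170, y1_2 = 86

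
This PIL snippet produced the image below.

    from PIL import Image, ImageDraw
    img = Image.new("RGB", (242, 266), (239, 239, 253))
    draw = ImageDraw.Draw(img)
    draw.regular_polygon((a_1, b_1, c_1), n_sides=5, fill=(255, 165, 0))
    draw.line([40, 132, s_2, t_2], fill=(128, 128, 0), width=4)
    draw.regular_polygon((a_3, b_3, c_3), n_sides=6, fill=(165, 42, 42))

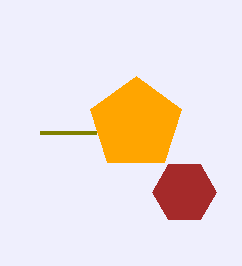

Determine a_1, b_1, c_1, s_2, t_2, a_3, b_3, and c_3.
a_1 = 136
b_1 = 124
c_1 = 48
s_2 = 96
t_2 = 132
a_3 = 184
b_3 = 192
c_3 = 32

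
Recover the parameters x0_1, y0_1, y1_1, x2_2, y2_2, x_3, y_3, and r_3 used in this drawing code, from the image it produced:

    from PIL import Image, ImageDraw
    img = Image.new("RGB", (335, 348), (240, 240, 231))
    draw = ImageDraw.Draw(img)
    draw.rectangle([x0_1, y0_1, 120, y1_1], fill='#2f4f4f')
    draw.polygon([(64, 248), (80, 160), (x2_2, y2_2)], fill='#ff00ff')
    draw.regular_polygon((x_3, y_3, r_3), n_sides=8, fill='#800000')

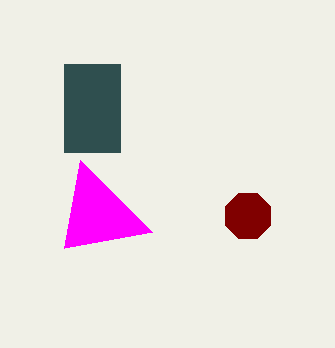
x0_1 = 64, y0_1 = 64, y1_1 = 152, x2_2 = 152, y2_2 = 232, x_3 = 248, y_3 = 216, r_3 = 24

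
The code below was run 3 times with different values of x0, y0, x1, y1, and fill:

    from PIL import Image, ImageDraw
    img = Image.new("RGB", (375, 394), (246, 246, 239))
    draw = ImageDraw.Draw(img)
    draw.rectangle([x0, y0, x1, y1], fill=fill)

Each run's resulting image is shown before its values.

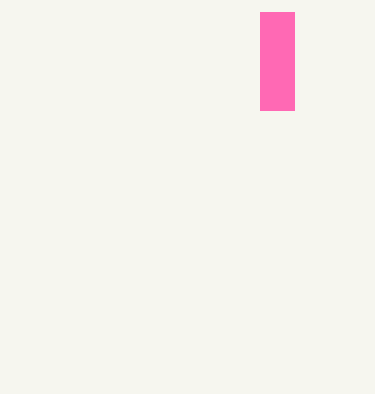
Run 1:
x0 = 260, y0 = 12, x1 = 294, y1 = 110, fill = 'hotpink'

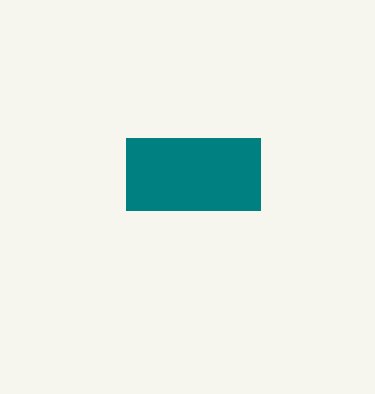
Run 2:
x0 = 126; y0 = 138; x1 = 260; y1 = 210; fill = 'teal'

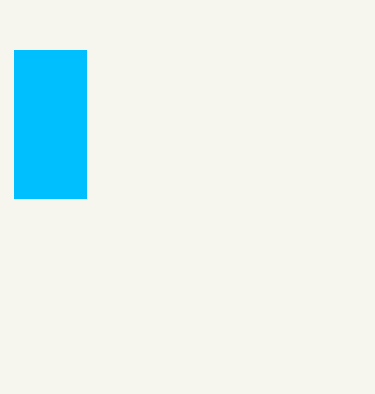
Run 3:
x0 = 14; y0 = 50; x1 = 86; y1 = 198; fill = 'deepskyblue'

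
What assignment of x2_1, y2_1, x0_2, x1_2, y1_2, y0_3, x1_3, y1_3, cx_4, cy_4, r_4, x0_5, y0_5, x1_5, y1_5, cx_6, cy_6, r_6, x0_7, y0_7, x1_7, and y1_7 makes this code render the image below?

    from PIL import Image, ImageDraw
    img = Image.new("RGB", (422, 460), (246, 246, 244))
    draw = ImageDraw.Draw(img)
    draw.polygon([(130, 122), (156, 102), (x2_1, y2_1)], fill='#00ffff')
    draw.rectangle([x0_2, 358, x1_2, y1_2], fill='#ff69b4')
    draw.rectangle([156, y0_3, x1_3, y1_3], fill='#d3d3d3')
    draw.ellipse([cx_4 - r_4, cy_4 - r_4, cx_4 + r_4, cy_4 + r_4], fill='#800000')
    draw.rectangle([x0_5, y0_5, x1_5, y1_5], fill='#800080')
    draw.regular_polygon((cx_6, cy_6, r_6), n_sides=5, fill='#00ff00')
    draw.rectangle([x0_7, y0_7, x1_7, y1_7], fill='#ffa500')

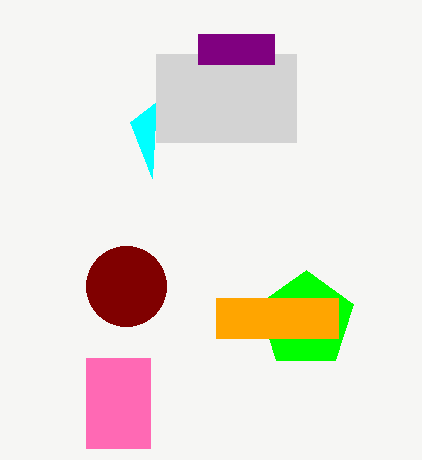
x2_1 = 152; y2_1 = 178; x0_2 = 86; x1_2 = 150; y1_2 = 448; y0_3 = 54; x1_3 = 296; y1_3 = 142; cx_4 = 126; cy_4 = 286; r_4 = 40; x0_5 = 198; y0_5 = 34; x1_5 = 274; y1_5 = 64; cx_6 = 306; cy_6 = 320; r_6 = 50; x0_7 = 216; y0_7 = 298; x1_7 = 338; y1_7 = 338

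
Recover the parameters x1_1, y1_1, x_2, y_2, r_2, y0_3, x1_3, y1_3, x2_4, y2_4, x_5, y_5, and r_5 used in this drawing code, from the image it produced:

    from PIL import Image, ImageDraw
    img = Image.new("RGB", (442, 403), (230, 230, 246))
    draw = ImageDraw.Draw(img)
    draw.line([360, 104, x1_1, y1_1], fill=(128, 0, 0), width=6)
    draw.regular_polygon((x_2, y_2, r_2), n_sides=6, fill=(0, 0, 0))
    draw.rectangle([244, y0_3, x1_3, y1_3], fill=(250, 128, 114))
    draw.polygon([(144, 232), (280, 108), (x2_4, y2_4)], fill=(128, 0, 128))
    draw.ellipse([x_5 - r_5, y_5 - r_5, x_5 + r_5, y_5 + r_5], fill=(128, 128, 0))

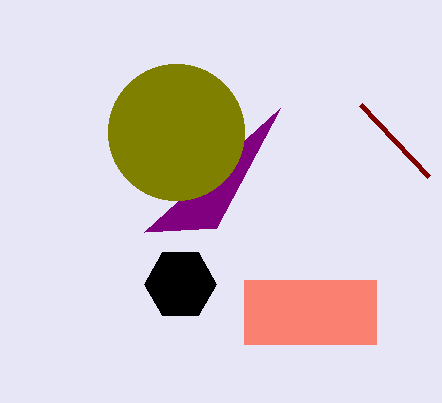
x1_1 = 428; y1_1 = 176; x_2 = 180; y_2 = 284; r_2 = 36; y0_3 = 280; x1_3 = 376; y1_3 = 344; x2_4 = 216; y2_4 = 228; x_5 = 176; y_5 = 132; r_5 = 68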